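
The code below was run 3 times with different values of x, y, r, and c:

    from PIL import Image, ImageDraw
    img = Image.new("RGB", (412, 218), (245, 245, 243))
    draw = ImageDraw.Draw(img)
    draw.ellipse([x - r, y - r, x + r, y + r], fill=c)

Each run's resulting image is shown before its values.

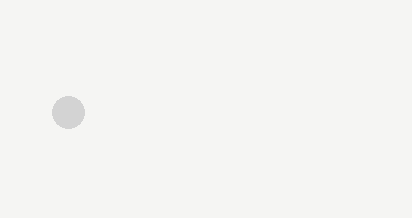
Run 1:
x = 68; y = 112; r = 16; c = 'lightgray'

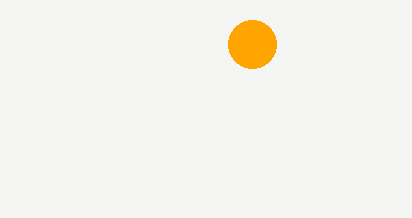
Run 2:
x = 252, y = 44, r = 24, c = 'orange'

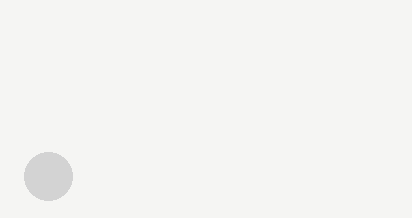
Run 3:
x = 48; y = 176; r = 24; c = 'lightgray'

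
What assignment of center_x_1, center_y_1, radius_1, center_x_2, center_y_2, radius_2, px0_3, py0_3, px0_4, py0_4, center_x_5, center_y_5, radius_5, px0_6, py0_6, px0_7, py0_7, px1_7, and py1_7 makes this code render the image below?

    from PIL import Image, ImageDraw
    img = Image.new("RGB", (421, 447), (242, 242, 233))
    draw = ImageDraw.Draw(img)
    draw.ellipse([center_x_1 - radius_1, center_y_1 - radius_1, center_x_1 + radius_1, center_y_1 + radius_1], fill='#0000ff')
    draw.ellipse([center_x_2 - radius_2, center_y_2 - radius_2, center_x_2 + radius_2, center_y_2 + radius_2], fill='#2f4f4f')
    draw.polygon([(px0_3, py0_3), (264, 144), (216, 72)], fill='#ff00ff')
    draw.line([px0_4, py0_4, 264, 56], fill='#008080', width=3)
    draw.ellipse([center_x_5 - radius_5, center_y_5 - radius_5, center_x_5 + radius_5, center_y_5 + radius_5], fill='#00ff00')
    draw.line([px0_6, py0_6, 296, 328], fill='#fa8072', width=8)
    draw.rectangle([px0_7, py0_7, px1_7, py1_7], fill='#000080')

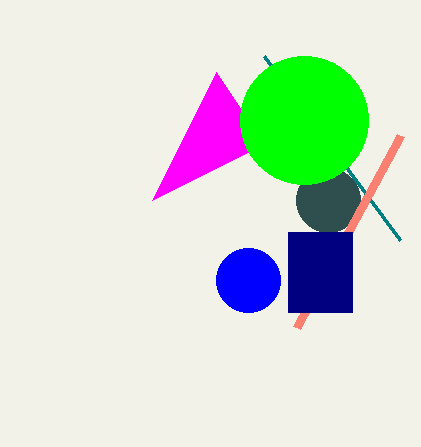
center_x_1 = 248; center_y_1 = 280; radius_1 = 32; center_x_2 = 328; center_y_2 = 200; radius_2 = 32; px0_3 = 152; py0_3 = 200; px0_4 = 400; py0_4 = 240; center_x_5 = 304; center_y_5 = 120; radius_5 = 64; px0_6 = 400; py0_6 = 136; px0_7 = 288; py0_7 = 232; px1_7 = 352; py1_7 = 312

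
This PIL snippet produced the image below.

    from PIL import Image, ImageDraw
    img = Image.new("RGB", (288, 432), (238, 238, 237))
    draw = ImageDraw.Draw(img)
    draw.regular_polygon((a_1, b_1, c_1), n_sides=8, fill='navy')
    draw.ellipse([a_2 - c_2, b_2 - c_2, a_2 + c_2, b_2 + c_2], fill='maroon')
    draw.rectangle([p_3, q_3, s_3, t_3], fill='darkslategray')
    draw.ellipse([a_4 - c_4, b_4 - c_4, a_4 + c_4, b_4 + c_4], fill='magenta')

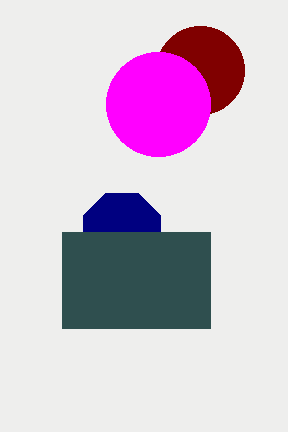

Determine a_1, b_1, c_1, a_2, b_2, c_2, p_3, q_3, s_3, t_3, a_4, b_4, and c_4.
a_1 = 122; b_1 = 232; c_1 = 42; a_2 = 200; b_2 = 70; c_2 = 44; p_3 = 62; q_3 = 232; s_3 = 210; t_3 = 328; a_4 = 158; b_4 = 104; c_4 = 52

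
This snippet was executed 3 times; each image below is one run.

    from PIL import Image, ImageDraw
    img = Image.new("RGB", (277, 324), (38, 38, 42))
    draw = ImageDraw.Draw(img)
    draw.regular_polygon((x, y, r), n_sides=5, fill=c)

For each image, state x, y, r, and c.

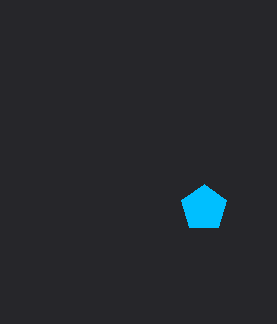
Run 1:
x = 204, y = 208, r = 24, c = 'deepskyblue'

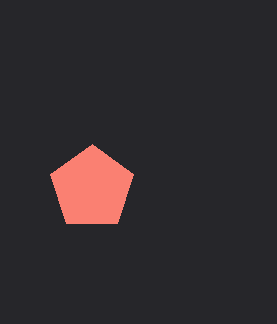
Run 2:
x = 92, y = 188, r = 44, c = 'salmon'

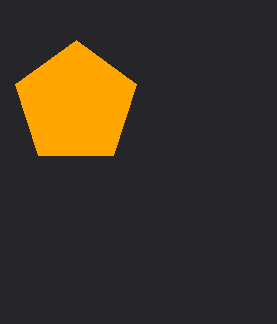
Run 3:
x = 76, y = 104, r = 64, c = 'orange'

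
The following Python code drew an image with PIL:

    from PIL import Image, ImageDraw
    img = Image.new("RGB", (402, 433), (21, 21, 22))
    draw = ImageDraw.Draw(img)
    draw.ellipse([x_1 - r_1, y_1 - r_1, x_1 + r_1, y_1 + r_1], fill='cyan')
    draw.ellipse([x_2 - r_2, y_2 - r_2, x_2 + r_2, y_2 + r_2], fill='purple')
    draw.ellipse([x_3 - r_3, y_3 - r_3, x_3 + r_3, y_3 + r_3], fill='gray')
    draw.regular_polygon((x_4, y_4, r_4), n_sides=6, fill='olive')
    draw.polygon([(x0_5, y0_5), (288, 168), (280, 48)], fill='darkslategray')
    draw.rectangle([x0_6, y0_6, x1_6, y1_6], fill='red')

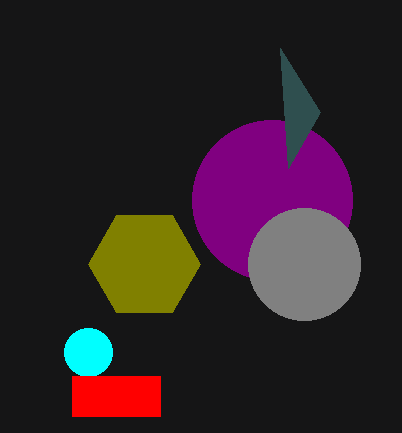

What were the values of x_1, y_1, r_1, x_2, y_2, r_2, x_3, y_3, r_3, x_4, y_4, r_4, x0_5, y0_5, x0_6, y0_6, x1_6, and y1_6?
x_1 = 88; y_1 = 352; r_1 = 24; x_2 = 272; y_2 = 200; r_2 = 80; x_3 = 304; y_3 = 264; r_3 = 56; x_4 = 144; y_4 = 264; r_4 = 56; x0_5 = 320; y0_5 = 112; x0_6 = 72; y0_6 = 376; x1_6 = 160; y1_6 = 416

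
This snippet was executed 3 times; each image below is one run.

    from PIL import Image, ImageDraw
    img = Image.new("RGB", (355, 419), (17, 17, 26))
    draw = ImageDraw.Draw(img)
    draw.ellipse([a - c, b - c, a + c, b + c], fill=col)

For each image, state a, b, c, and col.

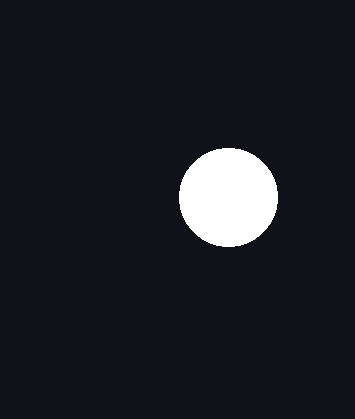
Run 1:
a = 228, b = 197, c = 49, col = 'white'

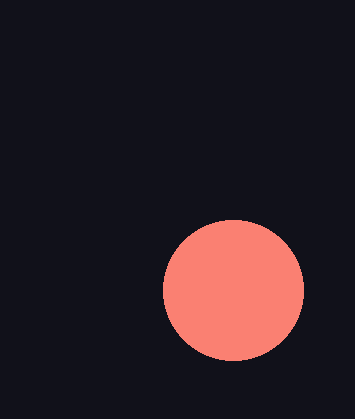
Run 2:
a = 233
b = 290
c = 70
col = 'salmon'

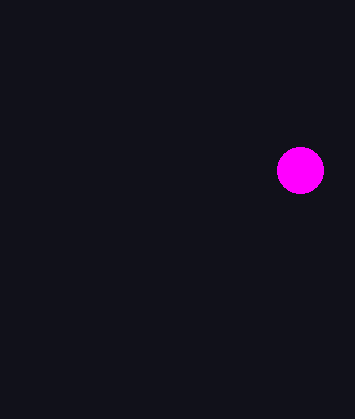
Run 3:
a = 300
b = 170
c = 23
col = 'magenta'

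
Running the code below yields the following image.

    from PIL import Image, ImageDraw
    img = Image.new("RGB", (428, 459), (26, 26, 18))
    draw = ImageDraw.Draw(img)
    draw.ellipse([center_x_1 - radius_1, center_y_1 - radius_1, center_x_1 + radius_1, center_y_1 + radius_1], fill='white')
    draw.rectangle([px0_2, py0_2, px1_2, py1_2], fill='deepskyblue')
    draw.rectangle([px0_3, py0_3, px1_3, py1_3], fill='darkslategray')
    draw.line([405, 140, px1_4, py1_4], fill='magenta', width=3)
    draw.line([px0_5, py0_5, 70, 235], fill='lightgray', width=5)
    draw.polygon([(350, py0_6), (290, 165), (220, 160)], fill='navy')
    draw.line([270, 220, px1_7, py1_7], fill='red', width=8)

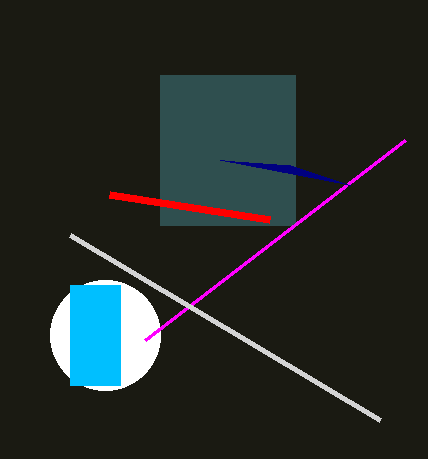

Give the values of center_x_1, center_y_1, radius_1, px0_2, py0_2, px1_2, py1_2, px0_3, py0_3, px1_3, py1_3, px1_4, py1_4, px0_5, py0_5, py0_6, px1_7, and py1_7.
center_x_1 = 105; center_y_1 = 335; radius_1 = 55; px0_2 = 70; py0_2 = 285; px1_2 = 120; py1_2 = 385; px0_3 = 160; py0_3 = 75; px1_3 = 295; py1_3 = 225; px1_4 = 145; py1_4 = 340; px0_5 = 380; py0_5 = 420; py0_6 = 185; px1_7 = 110; py1_7 = 195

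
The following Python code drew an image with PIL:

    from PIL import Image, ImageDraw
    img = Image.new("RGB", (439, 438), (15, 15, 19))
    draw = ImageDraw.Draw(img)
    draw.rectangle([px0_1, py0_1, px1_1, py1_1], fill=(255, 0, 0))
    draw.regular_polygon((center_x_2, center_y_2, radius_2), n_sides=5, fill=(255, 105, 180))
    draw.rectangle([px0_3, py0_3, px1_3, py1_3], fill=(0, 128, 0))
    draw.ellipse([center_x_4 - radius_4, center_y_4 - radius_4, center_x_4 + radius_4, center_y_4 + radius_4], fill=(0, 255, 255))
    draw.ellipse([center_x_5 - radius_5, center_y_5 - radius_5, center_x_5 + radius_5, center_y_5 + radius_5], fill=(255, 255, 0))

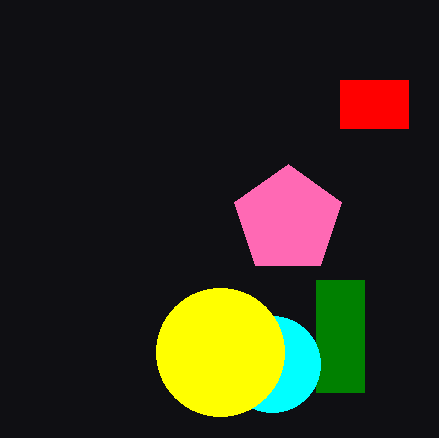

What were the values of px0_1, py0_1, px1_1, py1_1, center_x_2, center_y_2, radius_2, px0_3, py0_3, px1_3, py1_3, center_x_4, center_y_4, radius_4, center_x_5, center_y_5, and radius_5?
px0_1 = 340
py0_1 = 80
px1_1 = 408
py1_1 = 128
center_x_2 = 288
center_y_2 = 220
radius_2 = 56
px0_3 = 316
py0_3 = 280
px1_3 = 364
py1_3 = 392
center_x_4 = 272
center_y_4 = 364
radius_4 = 48
center_x_5 = 220
center_y_5 = 352
radius_5 = 64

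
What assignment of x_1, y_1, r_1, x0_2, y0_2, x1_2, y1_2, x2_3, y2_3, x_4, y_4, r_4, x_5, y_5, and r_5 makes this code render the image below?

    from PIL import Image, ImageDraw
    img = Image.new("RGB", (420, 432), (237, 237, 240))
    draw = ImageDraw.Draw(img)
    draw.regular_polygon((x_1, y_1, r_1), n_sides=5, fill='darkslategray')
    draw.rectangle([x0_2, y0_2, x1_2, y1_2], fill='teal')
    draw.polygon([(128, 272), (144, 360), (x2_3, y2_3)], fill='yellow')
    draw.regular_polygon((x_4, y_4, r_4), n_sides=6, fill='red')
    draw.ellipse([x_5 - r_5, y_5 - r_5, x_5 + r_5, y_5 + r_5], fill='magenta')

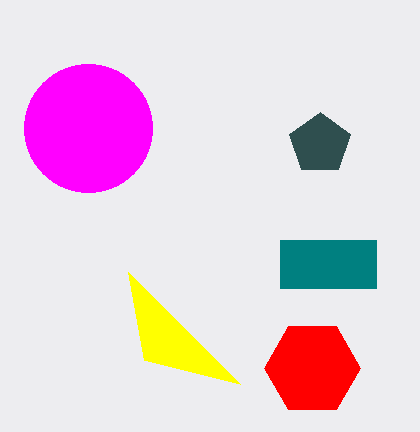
x_1 = 320; y_1 = 144; r_1 = 32; x0_2 = 280; y0_2 = 240; x1_2 = 376; y1_2 = 288; x2_3 = 240; y2_3 = 384; x_4 = 312; y_4 = 368; r_4 = 48; x_5 = 88; y_5 = 128; r_5 = 64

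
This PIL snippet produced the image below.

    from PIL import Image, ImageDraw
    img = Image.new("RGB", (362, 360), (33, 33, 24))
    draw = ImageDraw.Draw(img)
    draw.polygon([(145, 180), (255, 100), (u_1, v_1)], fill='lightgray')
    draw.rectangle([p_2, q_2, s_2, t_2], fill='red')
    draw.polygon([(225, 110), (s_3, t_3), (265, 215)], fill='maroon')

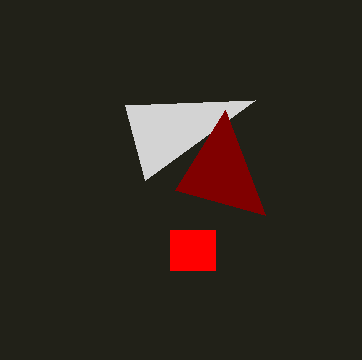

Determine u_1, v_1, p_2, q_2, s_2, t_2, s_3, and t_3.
u_1 = 125; v_1 = 105; p_2 = 170; q_2 = 230; s_2 = 215; t_2 = 270; s_3 = 175; t_3 = 190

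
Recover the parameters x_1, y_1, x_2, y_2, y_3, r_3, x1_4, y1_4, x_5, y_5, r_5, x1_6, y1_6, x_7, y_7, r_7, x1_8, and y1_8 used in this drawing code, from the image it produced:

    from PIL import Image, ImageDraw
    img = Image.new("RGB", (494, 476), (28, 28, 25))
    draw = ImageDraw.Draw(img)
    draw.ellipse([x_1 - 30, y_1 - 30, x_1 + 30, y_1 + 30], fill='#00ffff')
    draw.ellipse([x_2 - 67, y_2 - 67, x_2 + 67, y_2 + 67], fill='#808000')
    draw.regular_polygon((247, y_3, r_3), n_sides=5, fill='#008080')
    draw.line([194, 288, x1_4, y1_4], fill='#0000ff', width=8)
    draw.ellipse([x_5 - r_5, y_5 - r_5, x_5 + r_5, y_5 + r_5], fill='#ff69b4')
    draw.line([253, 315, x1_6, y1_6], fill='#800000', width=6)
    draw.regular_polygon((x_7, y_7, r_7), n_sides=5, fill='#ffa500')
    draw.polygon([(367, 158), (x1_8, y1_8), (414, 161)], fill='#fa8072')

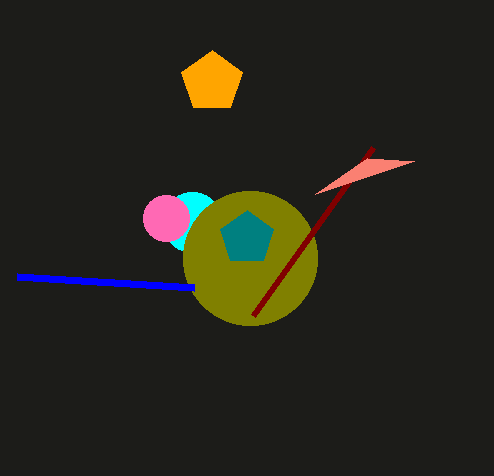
x_1 = 192
y_1 = 222
x_2 = 250
y_2 = 258
y_3 = 238
r_3 = 28
x1_4 = 17
y1_4 = 277
x_5 = 166
y_5 = 218
r_5 = 23
x1_6 = 373
y1_6 = 147
x_7 = 212
y_7 = 82
r_7 = 32
x1_8 = 315
y1_8 = 194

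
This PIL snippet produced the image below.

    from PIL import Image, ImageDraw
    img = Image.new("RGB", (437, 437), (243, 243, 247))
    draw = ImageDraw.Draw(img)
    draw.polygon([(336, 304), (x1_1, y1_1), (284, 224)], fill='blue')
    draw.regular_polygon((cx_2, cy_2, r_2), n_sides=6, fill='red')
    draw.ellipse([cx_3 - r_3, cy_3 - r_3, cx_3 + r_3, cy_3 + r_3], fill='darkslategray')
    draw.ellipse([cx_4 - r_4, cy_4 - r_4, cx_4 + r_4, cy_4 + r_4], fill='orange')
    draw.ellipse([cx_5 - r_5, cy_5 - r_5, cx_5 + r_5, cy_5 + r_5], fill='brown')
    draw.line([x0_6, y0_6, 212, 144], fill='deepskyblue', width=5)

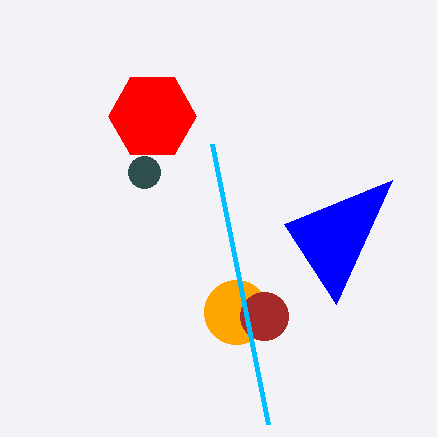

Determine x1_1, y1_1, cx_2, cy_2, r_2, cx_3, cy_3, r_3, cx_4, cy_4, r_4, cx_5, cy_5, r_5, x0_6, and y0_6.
x1_1 = 392, y1_1 = 180, cx_2 = 152, cy_2 = 116, r_2 = 44, cx_3 = 144, cy_3 = 172, r_3 = 16, cx_4 = 236, cy_4 = 312, r_4 = 32, cx_5 = 264, cy_5 = 316, r_5 = 24, x0_6 = 268, y0_6 = 424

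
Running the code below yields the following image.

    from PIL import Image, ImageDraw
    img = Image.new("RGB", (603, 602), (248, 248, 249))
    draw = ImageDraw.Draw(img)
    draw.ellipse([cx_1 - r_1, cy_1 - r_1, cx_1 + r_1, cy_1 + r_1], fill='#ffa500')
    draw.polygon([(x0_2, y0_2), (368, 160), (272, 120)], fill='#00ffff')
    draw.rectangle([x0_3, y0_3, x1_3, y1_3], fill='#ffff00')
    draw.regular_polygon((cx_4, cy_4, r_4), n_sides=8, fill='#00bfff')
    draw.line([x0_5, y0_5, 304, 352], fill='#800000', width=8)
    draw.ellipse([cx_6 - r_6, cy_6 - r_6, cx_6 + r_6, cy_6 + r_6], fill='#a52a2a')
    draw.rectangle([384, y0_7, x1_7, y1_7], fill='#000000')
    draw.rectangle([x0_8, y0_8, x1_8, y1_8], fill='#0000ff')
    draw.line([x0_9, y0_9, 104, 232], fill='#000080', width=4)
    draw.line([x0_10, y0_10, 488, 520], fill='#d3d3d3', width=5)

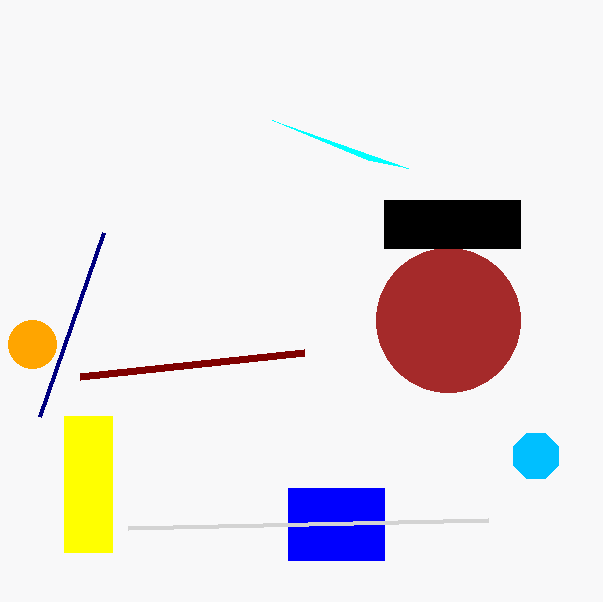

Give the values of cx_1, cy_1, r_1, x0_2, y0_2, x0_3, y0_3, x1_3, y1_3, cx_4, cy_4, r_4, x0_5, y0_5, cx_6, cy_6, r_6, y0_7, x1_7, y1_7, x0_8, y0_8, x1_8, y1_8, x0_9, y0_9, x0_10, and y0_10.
cx_1 = 32; cy_1 = 344; r_1 = 24; x0_2 = 408; y0_2 = 168; x0_3 = 64; y0_3 = 416; x1_3 = 112; y1_3 = 552; cx_4 = 536; cy_4 = 456; r_4 = 24; x0_5 = 80; y0_5 = 376; cx_6 = 448; cy_6 = 320; r_6 = 72; y0_7 = 200; x1_7 = 520; y1_7 = 248; x0_8 = 288; y0_8 = 488; x1_8 = 384; y1_8 = 560; x0_9 = 40; y0_9 = 416; x0_10 = 128; y0_10 = 528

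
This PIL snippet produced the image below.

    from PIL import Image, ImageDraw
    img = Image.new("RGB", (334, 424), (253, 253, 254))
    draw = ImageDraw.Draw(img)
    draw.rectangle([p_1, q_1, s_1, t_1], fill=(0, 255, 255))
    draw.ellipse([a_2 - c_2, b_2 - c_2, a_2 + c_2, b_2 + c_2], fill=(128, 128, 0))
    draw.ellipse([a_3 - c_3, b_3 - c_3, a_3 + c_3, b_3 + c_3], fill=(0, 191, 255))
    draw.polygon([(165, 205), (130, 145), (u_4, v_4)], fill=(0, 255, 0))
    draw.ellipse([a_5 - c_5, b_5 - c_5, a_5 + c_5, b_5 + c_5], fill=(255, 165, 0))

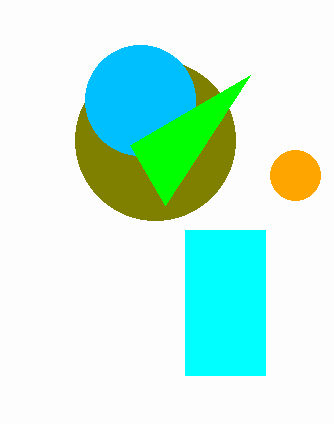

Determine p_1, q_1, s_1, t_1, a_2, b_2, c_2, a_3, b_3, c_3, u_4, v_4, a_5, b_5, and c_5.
p_1 = 185; q_1 = 230; s_1 = 265; t_1 = 375; a_2 = 155; b_2 = 140; c_2 = 80; a_3 = 140; b_3 = 100; c_3 = 55; u_4 = 250; v_4 = 75; a_5 = 295; b_5 = 175; c_5 = 25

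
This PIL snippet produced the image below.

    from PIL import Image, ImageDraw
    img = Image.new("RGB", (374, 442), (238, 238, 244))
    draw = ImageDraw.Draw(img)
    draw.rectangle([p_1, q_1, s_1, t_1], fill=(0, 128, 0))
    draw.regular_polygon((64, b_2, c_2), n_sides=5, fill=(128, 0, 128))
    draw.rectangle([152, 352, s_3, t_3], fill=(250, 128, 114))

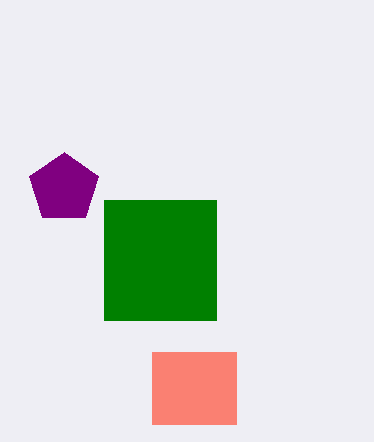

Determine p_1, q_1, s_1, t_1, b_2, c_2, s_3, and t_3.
p_1 = 104, q_1 = 200, s_1 = 216, t_1 = 320, b_2 = 188, c_2 = 36, s_3 = 236, t_3 = 424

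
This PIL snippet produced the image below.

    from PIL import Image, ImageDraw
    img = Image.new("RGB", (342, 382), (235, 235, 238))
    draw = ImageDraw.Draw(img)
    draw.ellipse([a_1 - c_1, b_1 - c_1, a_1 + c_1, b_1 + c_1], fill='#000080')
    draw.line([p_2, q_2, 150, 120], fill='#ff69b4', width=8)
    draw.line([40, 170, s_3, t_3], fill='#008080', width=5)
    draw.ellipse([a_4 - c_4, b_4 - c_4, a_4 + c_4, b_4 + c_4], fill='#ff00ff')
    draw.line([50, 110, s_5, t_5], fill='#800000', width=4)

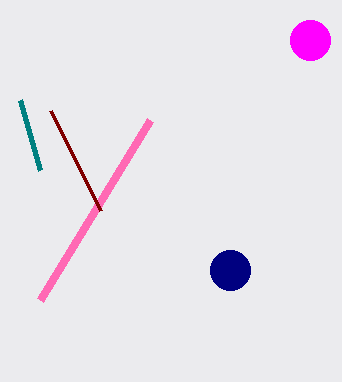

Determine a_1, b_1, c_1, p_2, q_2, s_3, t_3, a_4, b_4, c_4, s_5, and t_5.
a_1 = 230
b_1 = 270
c_1 = 20
p_2 = 40
q_2 = 300
s_3 = 20
t_3 = 100
a_4 = 310
b_4 = 40
c_4 = 20
s_5 = 100
t_5 = 210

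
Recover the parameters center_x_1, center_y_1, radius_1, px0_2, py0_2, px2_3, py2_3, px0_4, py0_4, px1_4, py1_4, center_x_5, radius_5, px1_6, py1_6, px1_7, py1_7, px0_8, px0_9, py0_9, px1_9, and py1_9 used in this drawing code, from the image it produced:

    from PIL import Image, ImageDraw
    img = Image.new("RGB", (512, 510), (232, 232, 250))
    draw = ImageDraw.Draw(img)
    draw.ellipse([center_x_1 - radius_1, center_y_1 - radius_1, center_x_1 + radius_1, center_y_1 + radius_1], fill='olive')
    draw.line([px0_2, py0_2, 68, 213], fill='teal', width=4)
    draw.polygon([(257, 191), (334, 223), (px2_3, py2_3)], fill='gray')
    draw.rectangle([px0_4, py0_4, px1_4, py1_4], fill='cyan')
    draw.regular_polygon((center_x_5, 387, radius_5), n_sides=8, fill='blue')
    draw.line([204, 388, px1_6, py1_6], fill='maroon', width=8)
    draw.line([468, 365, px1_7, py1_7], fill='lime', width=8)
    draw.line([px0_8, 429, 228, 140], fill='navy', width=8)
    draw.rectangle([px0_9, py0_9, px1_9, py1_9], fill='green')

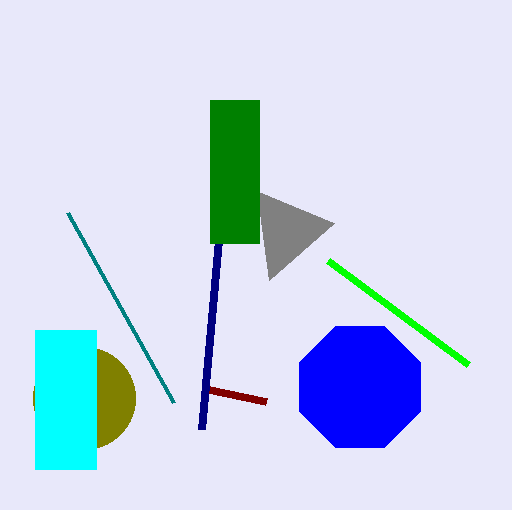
center_x_1 = 84, center_y_1 = 398, radius_1 = 51, px0_2 = 174, py0_2 = 403, px2_3 = 269, py2_3 = 280, px0_4 = 35, py0_4 = 330, px1_4 = 96, py1_4 = 469, center_x_5 = 360, radius_5 = 65, px1_6 = 266, py1_6 = 401, px1_7 = 328, py1_7 = 261, px0_8 = 202, px0_9 = 210, py0_9 = 100, px1_9 = 259, py1_9 = 243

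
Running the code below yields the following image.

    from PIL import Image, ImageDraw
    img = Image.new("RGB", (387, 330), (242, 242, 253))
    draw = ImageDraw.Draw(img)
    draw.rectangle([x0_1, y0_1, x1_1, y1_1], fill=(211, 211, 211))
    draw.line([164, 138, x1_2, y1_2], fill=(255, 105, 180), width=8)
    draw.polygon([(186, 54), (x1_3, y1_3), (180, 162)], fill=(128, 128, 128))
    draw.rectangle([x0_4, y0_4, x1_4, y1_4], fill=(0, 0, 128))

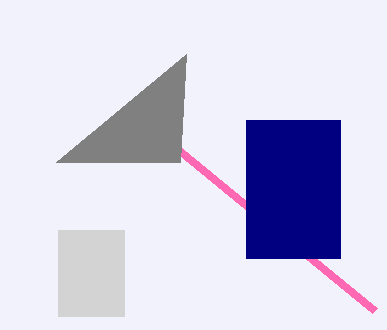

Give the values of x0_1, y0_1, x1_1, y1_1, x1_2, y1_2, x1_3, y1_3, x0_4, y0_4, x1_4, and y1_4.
x0_1 = 58, y0_1 = 230, x1_1 = 124, y1_1 = 316, x1_2 = 374, y1_2 = 310, x1_3 = 56, y1_3 = 162, x0_4 = 246, y0_4 = 120, x1_4 = 340, y1_4 = 258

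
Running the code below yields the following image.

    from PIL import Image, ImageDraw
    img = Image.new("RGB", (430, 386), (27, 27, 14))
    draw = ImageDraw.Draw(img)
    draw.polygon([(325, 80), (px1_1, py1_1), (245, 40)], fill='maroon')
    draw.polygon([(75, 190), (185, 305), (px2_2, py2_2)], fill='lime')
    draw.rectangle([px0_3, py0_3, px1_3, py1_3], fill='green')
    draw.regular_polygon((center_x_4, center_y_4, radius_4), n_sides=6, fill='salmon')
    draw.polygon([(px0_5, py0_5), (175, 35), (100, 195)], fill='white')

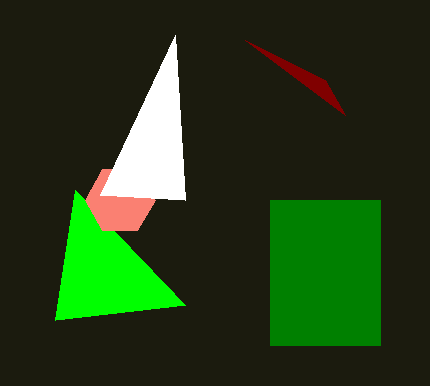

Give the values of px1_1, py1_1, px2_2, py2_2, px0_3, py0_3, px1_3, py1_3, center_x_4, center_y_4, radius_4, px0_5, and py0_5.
px1_1 = 345
py1_1 = 115
px2_2 = 55
py2_2 = 320
px0_3 = 270
py0_3 = 200
px1_3 = 380
py1_3 = 345
center_x_4 = 120
center_y_4 = 200
radius_4 = 35
px0_5 = 185
py0_5 = 200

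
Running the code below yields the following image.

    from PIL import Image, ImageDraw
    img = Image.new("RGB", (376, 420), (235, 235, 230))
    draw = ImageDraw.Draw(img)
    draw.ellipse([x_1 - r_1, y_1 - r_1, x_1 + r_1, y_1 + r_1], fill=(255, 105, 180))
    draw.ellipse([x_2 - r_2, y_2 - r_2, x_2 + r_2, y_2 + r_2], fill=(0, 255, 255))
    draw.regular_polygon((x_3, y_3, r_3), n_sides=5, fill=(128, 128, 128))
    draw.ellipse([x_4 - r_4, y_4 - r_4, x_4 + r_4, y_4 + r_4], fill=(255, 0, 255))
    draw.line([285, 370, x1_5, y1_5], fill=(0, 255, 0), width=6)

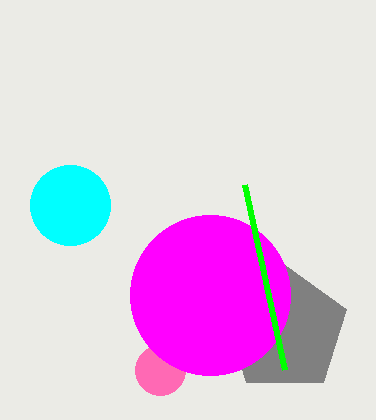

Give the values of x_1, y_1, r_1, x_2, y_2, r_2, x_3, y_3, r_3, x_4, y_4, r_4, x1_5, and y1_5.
x_1 = 160, y_1 = 370, r_1 = 25, x_2 = 70, y_2 = 205, r_2 = 40, x_3 = 285, y_3 = 330, r_3 = 65, x_4 = 210, y_4 = 295, r_4 = 80, x1_5 = 245, y1_5 = 185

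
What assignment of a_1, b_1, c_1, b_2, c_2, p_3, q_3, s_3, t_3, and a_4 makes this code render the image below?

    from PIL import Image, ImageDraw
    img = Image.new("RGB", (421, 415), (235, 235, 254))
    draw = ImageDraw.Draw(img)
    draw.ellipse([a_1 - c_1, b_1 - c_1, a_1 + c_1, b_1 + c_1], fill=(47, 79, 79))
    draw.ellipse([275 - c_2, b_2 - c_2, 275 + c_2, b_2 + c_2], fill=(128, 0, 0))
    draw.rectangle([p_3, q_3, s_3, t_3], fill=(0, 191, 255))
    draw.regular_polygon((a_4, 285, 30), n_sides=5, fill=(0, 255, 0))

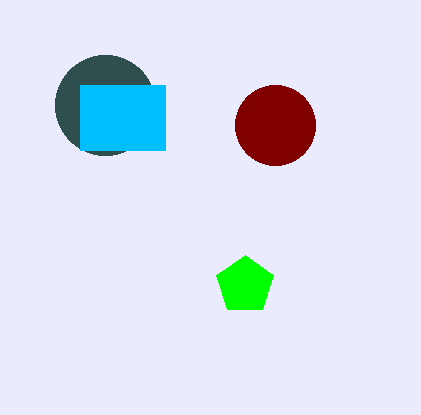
a_1 = 105
b_1 = 105
c_1 = 50
b_2 = 125
c_2 = 40
p_3 = 80
q_3 = 85
s_3 = 165
t_3 = 150
a_4 = 245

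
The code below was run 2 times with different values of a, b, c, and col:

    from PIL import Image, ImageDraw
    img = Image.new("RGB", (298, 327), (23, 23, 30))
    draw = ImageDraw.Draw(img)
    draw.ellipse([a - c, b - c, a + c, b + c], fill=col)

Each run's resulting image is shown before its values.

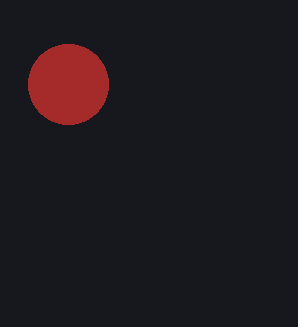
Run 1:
a = 68; b = 84; c = 40; col = 'brown'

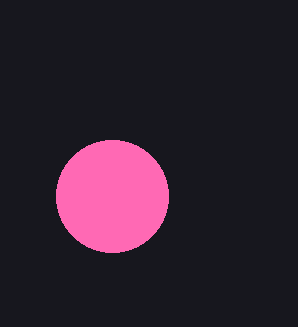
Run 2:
a = 112
b = 196
c = 56
col = 'hotpink'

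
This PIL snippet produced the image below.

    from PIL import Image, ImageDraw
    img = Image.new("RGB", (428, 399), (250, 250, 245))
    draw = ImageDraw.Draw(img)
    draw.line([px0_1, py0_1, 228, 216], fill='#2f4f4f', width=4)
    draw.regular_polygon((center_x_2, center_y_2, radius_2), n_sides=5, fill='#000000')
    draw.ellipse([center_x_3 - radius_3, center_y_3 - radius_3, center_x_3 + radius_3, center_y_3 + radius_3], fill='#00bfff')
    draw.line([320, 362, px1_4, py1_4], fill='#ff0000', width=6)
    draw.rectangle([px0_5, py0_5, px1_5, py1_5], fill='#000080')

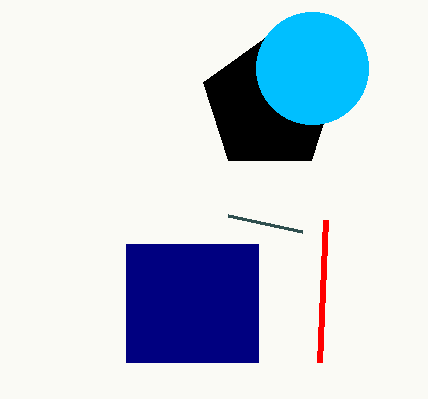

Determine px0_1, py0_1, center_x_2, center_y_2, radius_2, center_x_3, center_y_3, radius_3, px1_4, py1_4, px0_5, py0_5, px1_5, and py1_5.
px0_1 = 302, py0_1 = 232, center_x_2 = 270, center_y_2 = 104, radius_2 = 70, center_x_3 = 312, center_y_3 = 68, radius_3 = 56, px1_4 = 326, py1_4 = 220, px0_5 = 126, py0_5 = 244, px1_5 = 258, py1_5 = 362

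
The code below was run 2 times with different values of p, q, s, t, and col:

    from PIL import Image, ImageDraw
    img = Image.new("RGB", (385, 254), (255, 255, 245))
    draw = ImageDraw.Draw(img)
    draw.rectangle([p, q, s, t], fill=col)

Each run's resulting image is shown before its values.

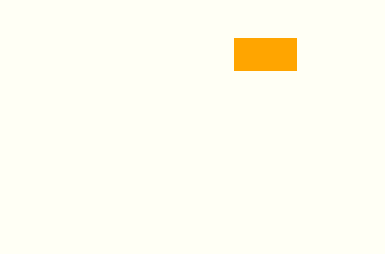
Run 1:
p = 234
q = 38
s = 296
t = 70
col = 'orange'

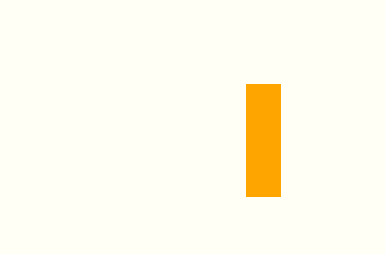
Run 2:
p = 246, q = 84, s = 280, t = 196, col = 'orange'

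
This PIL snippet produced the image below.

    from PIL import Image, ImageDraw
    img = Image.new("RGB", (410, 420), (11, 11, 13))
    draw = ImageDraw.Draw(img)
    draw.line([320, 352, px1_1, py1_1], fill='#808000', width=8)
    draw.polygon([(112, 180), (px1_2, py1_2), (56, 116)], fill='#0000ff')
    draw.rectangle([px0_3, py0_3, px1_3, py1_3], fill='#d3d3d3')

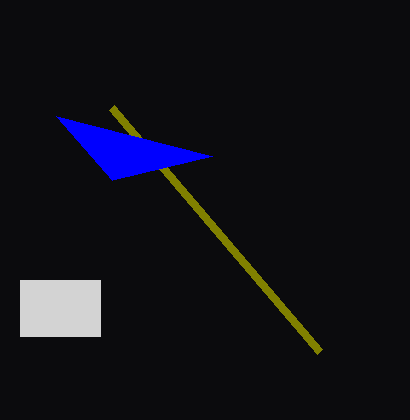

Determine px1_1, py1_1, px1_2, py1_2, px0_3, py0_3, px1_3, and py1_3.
px1_1 = 112
py1_1 = 108
px1_2 = 212
py1_2 = 156
px0_3 = 20
py0_3 = 280
px1_3 = 100
py1_3 = 336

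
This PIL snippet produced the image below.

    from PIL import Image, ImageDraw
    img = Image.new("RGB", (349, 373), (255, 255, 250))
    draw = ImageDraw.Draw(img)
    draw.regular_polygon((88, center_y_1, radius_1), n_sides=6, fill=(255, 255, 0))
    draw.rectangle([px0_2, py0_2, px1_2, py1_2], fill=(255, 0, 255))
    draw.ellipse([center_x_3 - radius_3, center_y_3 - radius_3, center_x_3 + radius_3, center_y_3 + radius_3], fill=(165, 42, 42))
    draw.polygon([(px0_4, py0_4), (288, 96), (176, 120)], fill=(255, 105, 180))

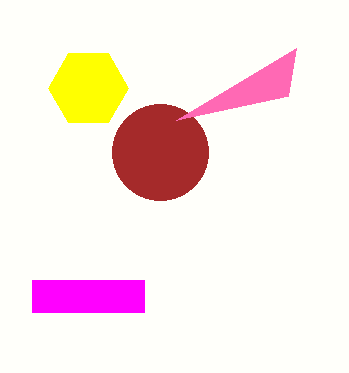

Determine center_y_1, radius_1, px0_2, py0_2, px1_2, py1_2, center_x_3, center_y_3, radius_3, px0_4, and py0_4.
center_y_1 = 88
radius_1 = 40
px0_2 = 32
py0_2 = 280
px1_2 = 144
py1_2 = 312
center_x_3 = 160
center_y_3 = 152
radius_3 = 48
px0_4 = 296
py0_4 = 48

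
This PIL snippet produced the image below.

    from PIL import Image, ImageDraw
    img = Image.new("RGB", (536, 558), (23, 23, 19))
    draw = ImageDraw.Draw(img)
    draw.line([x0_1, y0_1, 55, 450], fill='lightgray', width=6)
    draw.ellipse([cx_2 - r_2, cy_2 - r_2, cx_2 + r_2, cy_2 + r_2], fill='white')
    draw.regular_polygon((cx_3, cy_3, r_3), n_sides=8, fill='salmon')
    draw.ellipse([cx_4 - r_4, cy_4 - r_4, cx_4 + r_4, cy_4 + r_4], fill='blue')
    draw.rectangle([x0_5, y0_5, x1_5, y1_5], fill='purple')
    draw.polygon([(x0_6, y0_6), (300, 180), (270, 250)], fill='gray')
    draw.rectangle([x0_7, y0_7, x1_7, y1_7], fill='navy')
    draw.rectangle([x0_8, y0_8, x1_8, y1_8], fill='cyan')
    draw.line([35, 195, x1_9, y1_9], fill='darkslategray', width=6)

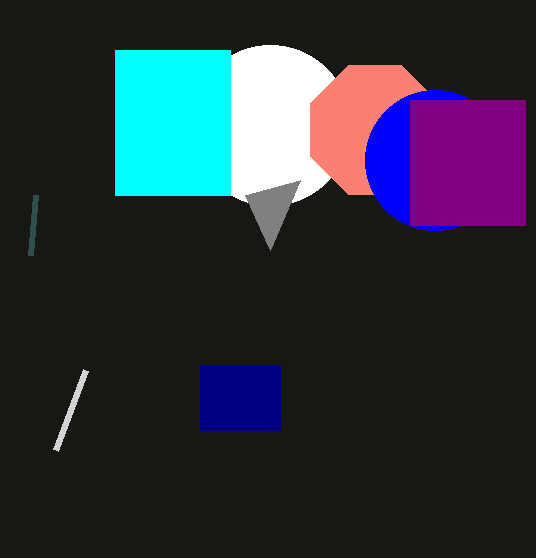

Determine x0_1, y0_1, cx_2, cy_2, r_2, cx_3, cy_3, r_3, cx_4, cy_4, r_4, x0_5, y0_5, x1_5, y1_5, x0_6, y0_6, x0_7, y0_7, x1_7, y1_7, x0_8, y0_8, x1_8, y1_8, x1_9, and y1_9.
x0_1 = 85, y0_1 = 370, cx_2 = 270, cy_2 = 125, r_2 = 80, cx_3 = 375, cy_3 = 130, r_3 = 70, cx_4 = 435, cy_4 = 160, r_4 = 70, x0_5 = 410, y0_5 = 100, x1_5 = 525, y1_5 = 225, x0_6 = 245, y0_6 = 195, x0_7 = 200, y0_7 = 365, x1_7 = 280, y1_7 = 430, x0_8 = 115, y0_8 = 50, x1_8 = 230, y1_8 = 195, x1_9 = 30, y1_9 = 255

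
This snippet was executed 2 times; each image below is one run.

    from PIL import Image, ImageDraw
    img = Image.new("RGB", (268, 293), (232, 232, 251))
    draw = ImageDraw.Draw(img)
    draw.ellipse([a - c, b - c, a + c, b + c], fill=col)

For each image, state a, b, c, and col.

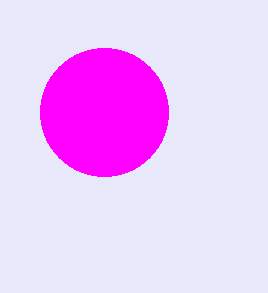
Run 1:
a = 104
b = 112
c = 64
col = 'magenta'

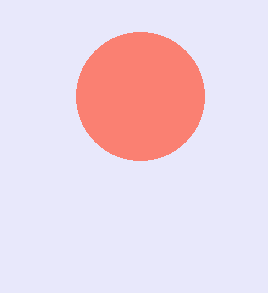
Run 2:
a = 140; b = 96; c = 64; col = 'salmon'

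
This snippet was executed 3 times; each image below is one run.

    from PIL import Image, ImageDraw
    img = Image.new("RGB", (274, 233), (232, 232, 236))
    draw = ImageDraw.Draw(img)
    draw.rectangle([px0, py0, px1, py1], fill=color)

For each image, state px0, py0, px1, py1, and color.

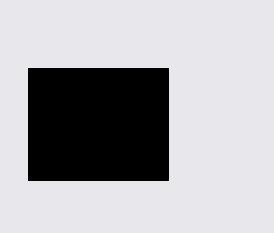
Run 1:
px0 = 28; py0 = 68; px1 = 168; py1 = 180; color = 'black'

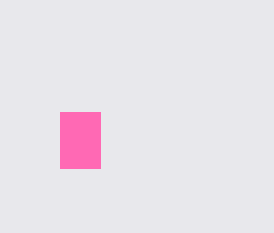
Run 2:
px0 = 60; py0 = 112; px1 = 100; py1 = 168; color = 'hotpink'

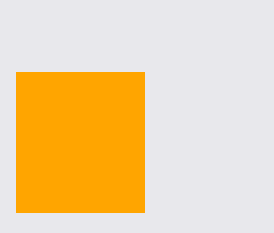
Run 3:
px0 = 16; py0 = 72; px1 = 144; py1 = 212; color = 'orange'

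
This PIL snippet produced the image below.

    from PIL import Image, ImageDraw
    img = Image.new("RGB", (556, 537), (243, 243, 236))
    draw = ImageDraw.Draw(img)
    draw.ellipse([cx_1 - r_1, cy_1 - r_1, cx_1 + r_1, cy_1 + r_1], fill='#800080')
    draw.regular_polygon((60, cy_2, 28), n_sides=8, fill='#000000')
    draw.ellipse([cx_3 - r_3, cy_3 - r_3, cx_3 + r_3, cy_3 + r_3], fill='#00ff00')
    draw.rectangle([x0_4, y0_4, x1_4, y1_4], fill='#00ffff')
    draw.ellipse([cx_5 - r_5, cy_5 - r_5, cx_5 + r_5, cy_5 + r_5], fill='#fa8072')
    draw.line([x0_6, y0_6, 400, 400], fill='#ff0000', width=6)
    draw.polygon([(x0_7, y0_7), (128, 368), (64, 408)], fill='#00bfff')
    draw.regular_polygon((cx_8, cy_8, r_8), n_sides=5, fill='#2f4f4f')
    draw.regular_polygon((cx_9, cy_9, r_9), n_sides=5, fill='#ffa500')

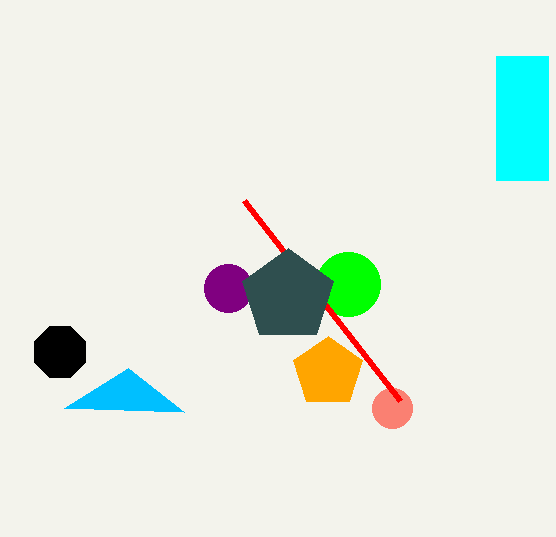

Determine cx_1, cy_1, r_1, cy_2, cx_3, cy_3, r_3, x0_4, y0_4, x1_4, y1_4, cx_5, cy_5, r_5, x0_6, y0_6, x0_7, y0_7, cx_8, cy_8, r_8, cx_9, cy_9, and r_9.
cx_1 = 228
cy_1 = 288
r_1 = 24
cy_2 = 352
cx_3 = 348
cy_3 = 284
r_3 = 32
x0_4 = 496
y0_4 = 56
x1_4 = 548
y1_4 = 180
cx_5 = 392
cy_5 = 408
r_5 = 20
x0_6 = 244
y0_6 = 200
x0_7 = 184
y0_7 = 412
cx_8 = 288
cy_8 = 296
r_8 = 48
cx_9 = 328
cy_9 = 372
r_9 = 36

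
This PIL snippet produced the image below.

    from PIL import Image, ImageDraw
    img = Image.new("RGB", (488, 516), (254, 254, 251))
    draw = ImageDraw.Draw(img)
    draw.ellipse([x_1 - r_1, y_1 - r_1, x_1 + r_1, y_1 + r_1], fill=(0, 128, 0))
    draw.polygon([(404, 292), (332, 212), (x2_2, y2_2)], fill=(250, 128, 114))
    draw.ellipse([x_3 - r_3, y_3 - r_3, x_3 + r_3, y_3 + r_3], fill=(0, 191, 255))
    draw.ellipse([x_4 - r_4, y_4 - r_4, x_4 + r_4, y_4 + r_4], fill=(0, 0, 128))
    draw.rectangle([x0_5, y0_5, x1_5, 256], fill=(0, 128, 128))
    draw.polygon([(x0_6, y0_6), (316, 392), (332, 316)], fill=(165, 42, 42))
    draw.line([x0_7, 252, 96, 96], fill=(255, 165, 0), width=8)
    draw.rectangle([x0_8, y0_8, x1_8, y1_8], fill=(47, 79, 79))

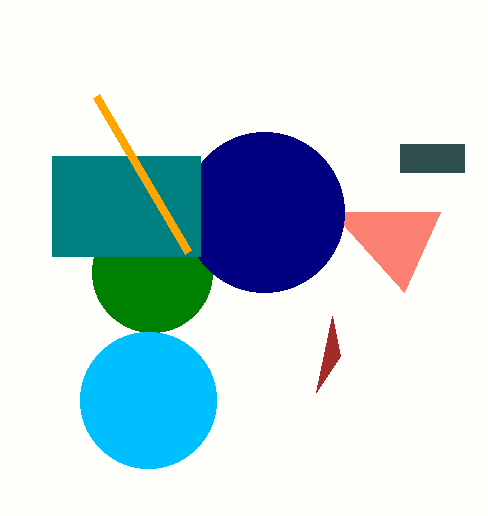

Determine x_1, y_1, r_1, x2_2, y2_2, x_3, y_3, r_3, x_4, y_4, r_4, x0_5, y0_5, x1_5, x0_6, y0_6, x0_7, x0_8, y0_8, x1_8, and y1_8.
x_1 = 152; y_1 = 272; r_1 = 60; x2_2 = 440; y2_2 = 212; x_3 = 148; y_3 = 400; r_3 = 68; x_4 = 264; y_4 = 212; r_4 = 80; x0_5 = 52; y0_5 = 156; x1_5 = 200; x0_6 = 340; y0_6 = 356; x0_7 = 188; x0_8 = 400; y0_8 = 144; x1_8 = 464; y1_8 = 172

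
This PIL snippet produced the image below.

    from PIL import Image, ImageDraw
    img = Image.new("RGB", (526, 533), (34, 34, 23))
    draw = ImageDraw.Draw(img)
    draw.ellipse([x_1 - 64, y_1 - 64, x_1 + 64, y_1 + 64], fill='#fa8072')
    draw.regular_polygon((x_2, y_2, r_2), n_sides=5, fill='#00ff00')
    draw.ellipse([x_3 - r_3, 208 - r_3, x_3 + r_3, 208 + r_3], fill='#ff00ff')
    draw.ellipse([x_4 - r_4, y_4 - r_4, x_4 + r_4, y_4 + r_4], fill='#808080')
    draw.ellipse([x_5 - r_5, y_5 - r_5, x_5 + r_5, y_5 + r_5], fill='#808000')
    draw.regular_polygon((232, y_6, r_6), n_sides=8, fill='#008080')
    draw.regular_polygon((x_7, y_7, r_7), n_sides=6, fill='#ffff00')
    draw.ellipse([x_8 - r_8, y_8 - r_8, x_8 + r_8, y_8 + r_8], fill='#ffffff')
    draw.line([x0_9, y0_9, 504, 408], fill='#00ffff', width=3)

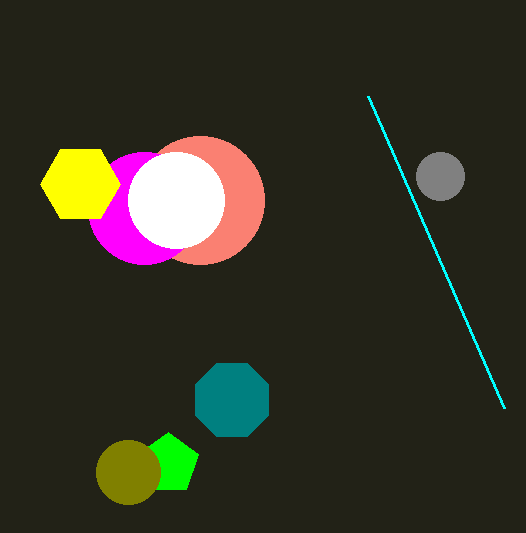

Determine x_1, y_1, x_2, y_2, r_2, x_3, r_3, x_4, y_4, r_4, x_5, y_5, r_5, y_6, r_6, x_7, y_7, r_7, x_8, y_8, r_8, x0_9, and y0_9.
x_1 = 200
y_1 = 200
x_2 = 168
y_2 = 464
r_2 = 32
x_3 = 144
r_3 = 56
x_4 = 440
y_4 = 176
r_4 = 24
x_5 = 128
y_5 = 472
r_5 = 32
y_6 = 400
r_6 = 40
x_7 = 80
y_7 = 184
r_7 = 40
x_8 = 176
y_8 = 200
r_8 = 48
x0_9 = 368
y0_9 = 96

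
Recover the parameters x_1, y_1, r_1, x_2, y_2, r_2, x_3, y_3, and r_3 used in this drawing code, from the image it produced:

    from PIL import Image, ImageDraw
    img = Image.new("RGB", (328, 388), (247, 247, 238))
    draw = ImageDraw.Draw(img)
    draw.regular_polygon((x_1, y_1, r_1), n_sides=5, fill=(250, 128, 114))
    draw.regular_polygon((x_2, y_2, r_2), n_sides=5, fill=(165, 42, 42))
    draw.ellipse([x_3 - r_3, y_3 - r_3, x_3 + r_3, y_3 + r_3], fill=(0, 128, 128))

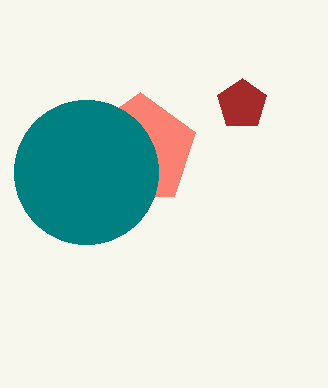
x_1 = 140
y_1 = 150
r_1 = 58
x_2 = 242
y_2 = 104
r_2 = 26
x_3 = 86
y_3 = 172
r_3 = 72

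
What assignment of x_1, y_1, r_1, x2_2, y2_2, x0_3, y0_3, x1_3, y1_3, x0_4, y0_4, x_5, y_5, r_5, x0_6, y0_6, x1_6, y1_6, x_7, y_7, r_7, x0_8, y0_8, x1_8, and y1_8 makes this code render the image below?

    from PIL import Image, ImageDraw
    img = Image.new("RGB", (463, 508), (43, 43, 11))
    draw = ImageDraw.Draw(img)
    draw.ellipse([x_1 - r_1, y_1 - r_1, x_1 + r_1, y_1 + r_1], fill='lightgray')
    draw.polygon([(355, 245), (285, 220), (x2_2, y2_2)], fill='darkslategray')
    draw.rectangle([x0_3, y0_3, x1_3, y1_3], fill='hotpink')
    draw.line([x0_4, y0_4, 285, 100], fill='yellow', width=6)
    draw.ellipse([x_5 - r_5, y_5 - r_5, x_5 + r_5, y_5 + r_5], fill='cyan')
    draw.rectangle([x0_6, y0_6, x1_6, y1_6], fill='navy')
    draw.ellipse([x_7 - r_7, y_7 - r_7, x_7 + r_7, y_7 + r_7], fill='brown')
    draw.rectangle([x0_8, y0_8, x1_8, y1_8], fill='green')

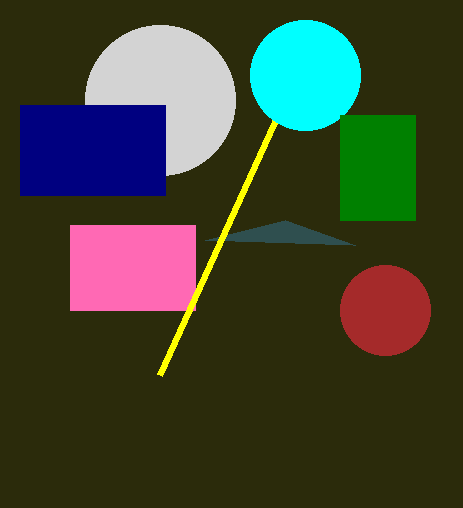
x_1 = 160; y_1 = 100; r_1 = 75; x2_2 = 205; y2_2 = 240; x0_3 = 70; y0_3 = 225; x1_3 = 195; y1_3 = 310; x0_4 = 160; y0_4 = 375; x_5 = 305; y_5 = 75; r_5 = 55; x0_6 = 20; y0_6 = 105; x1_6 = 165; y1_6 = 195; x_7 = 385; y_7 = 310; r_7 = 45; x0_8 = 340; y0_8 = 115; x1_8 = 415; y1_8 = 220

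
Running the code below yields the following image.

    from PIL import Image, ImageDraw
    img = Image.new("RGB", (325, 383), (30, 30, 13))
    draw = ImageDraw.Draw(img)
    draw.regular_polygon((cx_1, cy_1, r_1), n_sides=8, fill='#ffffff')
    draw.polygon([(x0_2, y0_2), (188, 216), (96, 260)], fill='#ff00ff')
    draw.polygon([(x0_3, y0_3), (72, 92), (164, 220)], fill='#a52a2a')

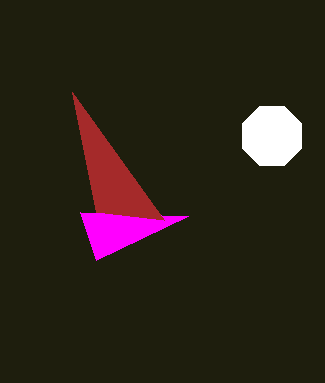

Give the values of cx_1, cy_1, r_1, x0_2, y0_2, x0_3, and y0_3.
cx_1 = 272; cy_1 = 136; r_1 = 32; x0_2 = 80; y0_2 = 212; x0_3 = 96; y0_3 = 212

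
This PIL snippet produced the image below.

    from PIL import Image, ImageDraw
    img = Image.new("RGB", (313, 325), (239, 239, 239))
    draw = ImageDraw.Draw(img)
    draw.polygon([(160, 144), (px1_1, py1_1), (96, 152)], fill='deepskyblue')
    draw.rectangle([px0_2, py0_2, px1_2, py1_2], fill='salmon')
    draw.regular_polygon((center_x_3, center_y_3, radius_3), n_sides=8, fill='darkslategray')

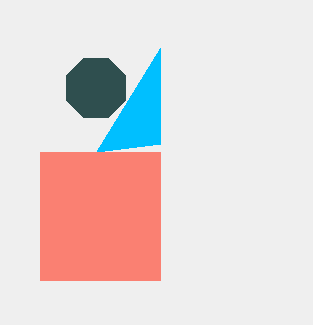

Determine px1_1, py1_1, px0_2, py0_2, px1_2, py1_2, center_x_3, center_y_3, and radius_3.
px1_1 = 160, py1_1 = 48, px0_2 = 40, py0_2 = 152, px1_2 = 160, py1_2 = 280, center_x_3 = 96, center_y_3 = 88, radius_3 = 32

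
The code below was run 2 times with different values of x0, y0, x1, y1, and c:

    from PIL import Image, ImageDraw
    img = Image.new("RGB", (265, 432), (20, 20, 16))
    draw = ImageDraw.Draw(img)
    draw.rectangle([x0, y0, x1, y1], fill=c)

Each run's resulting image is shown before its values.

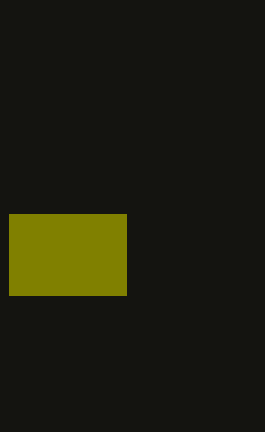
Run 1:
x0 = 9
y0 = 214
x1 = 126
y1 = 295
c = 'olive'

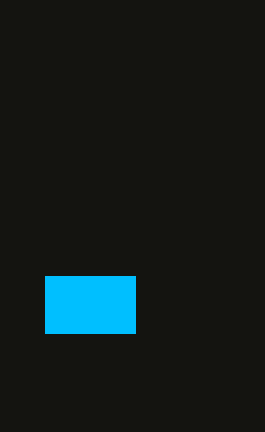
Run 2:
x0 = 45, y0 = 276, x1 = 135, y1 = 333, c = 'deepskyblue'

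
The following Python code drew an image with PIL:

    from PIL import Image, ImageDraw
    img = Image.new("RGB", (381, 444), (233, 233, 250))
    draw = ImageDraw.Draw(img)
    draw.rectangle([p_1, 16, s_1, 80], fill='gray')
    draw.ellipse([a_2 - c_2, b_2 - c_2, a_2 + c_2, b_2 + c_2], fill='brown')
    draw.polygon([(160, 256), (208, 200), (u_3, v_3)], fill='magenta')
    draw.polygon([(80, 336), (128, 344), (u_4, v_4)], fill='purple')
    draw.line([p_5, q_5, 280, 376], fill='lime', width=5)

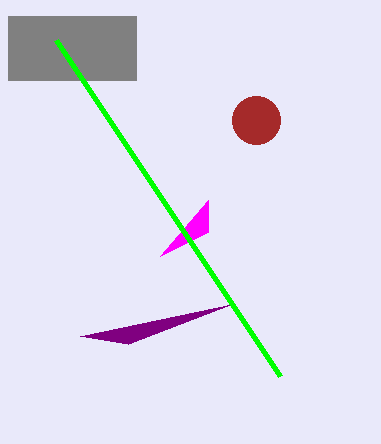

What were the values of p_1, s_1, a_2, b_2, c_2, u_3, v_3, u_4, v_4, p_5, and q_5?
p_1 = 8; s_1 = 136; a_2 = 256; b_2 = 120; c_2 = 24; u_3 = 208; v_3 = 232; u_4 = 232; v_4 = 304; p_5 = 56; q_5 = 40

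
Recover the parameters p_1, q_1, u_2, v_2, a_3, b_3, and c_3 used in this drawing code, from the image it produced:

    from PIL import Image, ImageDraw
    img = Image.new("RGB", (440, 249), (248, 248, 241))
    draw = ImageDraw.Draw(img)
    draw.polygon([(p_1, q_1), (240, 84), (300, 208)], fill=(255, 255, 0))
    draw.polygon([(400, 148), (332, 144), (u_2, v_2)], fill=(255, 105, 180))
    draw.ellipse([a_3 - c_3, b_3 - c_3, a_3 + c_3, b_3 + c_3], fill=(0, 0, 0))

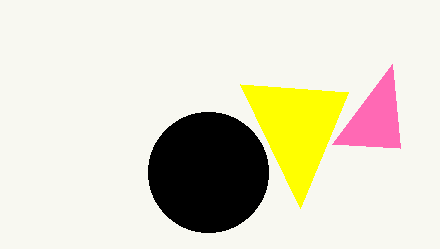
p_1 = 348, q_1 = 92, u_2 = 392, v_2 = 64, a_3 = 208, b_3 = 172, c_3 = 60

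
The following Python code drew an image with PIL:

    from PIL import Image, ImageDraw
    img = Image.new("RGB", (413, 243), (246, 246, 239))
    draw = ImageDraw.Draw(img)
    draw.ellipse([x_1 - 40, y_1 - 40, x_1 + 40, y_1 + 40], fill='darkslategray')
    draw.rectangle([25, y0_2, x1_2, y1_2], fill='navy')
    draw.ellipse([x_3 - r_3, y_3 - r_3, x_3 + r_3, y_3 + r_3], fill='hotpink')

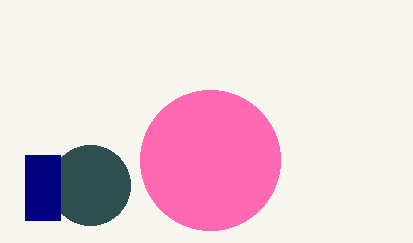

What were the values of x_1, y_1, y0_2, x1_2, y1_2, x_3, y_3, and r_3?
x_1 = 90
y_1 = 185
y0_2 = 155
x1_2 = 60
y1_2 = 220
x_3 = 210
y_3 = 160
r_3 = 70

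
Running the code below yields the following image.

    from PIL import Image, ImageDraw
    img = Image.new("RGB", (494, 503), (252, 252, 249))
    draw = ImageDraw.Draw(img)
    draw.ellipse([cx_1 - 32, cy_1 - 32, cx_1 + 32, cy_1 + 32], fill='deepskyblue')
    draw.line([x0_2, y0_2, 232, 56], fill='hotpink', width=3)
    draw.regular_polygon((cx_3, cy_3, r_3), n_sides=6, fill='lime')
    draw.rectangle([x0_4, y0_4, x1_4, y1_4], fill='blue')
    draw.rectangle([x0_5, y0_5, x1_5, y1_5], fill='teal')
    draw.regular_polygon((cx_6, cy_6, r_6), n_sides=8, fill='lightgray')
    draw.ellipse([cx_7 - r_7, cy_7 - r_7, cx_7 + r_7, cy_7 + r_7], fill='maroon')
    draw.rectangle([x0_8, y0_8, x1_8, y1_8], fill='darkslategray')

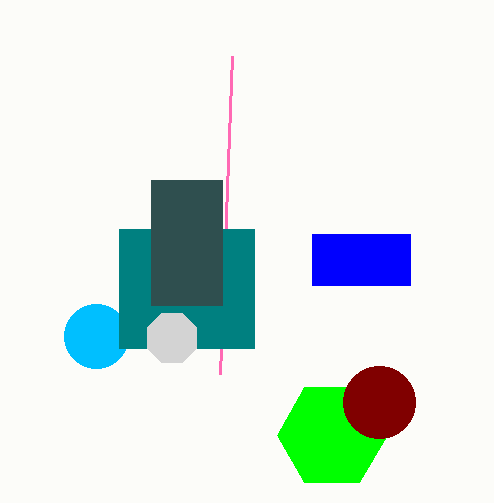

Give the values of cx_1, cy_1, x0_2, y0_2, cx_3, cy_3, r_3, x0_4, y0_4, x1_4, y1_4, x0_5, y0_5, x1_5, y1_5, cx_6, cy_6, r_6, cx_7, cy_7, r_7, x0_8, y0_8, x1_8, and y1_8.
cx_1 = 96
cy_1 = 336
x0_2 = 220
y0_2 = 374
cx_3 = 332
cy_3 = 435
r_3 = 55
x0_4 = 312
y0_4 = 234
x1_4 = 410
y1_4 = 285
x0_5 = 119
y0_5 = 229
x1_5 = 254
y1_5 = 348
cx_6 = 172
cy_6 = 338
r_6 = 27
cx_7 = 379
cy_7 = 402
r_7 = 36
x0_8 = 151
y0_8 = 180
x1_8 = 222
y1_8 = 305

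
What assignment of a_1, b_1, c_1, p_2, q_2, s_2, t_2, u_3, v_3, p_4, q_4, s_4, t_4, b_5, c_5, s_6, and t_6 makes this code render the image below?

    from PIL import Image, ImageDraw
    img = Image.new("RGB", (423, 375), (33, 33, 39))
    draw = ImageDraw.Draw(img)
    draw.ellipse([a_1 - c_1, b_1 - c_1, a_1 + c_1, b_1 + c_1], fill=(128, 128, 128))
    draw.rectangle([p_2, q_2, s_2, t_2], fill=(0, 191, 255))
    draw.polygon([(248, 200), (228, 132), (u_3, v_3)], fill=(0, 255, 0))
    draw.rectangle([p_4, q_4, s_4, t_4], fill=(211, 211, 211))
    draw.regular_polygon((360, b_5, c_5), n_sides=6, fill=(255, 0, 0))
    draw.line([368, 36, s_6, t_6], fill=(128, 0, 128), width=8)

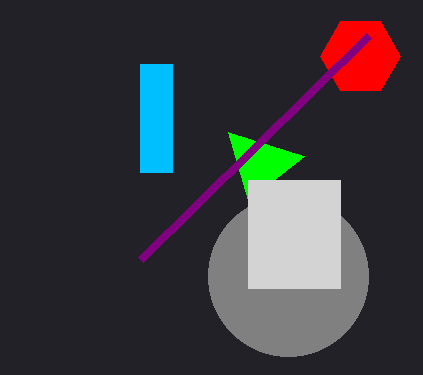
a_1 = 288, b_1 = 276, c_1 = 80, p_2 = 140, q_2 = 64, s_2 = 172, t_2 = 172, u_3 = 304, v_3 = 156, p_4 = 248, q_4 = 180, s_4 = 340, t_4 = 288, b_5 = 56, c_5 = 40, s_6 = 140, t_6 = 260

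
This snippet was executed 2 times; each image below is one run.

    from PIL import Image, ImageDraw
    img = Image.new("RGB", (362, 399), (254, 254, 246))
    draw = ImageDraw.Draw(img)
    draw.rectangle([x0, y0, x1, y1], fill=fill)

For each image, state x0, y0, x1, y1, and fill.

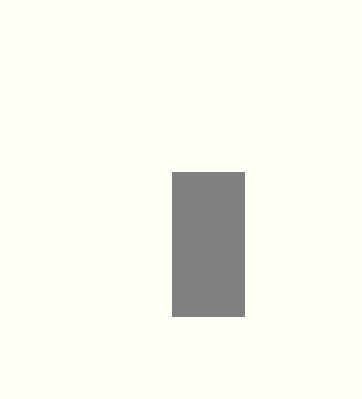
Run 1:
x0 = 172, y0 = 172, x1 = 244, y1 = 316, fill = 'gray'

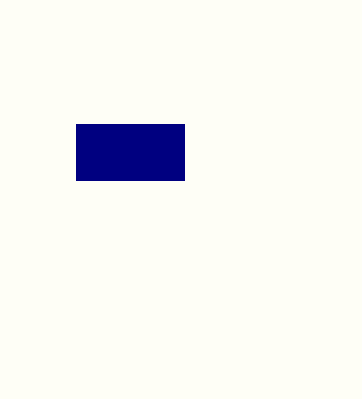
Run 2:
x0 = 76
y0 = 124
x1 = 184
y1 = 180
fill = 'navy'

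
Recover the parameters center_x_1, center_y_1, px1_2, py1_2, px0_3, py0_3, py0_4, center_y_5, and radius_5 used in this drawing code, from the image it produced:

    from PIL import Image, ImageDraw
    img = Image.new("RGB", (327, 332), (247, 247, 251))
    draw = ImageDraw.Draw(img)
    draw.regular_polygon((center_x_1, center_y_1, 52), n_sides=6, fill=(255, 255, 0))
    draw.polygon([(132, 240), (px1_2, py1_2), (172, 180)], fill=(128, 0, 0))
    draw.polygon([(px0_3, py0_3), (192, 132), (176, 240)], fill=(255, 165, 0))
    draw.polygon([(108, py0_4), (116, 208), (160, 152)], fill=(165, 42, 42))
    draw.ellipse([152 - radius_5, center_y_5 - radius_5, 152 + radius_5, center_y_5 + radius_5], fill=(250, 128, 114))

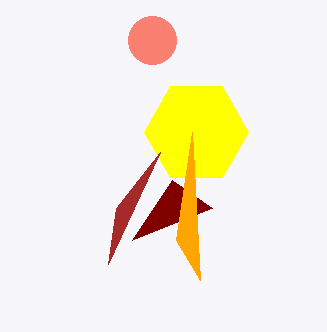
center_x_1 = 196, center_y_1 = 132, px1_2 = 212, py1_2 = 208, px0_3 = 200, py0_3 = 280, py0_4 = 264, center_y_5 = 40, radius_5 = 24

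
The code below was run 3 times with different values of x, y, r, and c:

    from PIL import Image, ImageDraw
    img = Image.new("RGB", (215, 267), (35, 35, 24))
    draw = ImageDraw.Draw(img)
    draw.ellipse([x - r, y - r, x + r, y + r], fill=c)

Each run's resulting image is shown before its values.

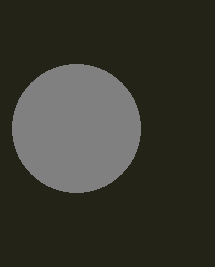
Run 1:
x = 76
y = 128
r = 64
c = 'gray'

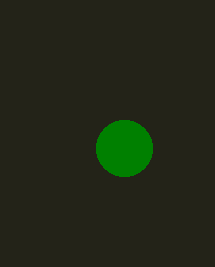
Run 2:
x = 124; y = 148; r = 28; c = 'green'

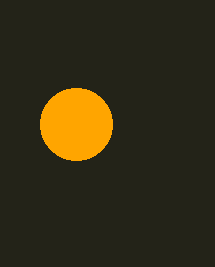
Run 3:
x = 76; y = 124; r = 36; c = 'orange'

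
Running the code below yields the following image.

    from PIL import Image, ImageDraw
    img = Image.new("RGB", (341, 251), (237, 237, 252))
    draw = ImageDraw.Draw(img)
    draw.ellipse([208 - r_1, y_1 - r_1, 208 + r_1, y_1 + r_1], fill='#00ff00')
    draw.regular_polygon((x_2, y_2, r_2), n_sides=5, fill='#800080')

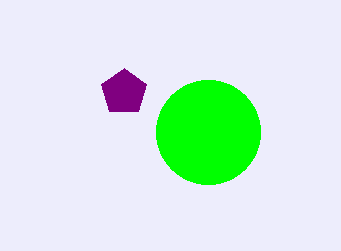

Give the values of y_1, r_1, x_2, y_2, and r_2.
y_1 = 132, r_1 = 52, x_2 = 124, y_2 = 92, r_2 = 24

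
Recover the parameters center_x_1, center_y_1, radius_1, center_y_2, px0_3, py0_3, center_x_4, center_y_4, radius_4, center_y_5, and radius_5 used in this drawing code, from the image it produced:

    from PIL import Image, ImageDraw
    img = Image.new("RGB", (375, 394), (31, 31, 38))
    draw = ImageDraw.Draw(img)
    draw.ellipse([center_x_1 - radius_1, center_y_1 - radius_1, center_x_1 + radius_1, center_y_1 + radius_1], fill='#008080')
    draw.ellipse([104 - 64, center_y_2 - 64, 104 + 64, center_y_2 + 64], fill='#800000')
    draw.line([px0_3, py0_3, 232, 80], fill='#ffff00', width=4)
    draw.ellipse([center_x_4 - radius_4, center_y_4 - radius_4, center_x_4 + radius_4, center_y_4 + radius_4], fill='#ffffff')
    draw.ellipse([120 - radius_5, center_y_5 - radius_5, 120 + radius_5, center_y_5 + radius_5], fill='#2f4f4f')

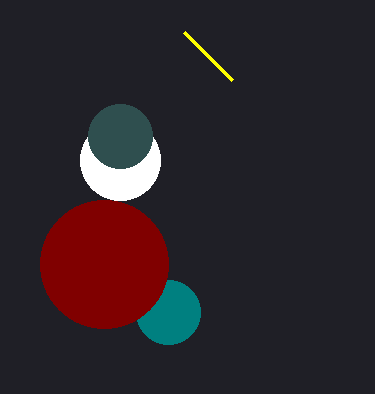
center_x_1 = 168
center_y_1 = 312
radius_1 = 32
center_y_2 = 264
px0_3 = 184
py0_3 = 32
center_x_4 = 120
center_y_4 = 160
radius_4 = 40
center_y_5 = 136
radius_5 = 32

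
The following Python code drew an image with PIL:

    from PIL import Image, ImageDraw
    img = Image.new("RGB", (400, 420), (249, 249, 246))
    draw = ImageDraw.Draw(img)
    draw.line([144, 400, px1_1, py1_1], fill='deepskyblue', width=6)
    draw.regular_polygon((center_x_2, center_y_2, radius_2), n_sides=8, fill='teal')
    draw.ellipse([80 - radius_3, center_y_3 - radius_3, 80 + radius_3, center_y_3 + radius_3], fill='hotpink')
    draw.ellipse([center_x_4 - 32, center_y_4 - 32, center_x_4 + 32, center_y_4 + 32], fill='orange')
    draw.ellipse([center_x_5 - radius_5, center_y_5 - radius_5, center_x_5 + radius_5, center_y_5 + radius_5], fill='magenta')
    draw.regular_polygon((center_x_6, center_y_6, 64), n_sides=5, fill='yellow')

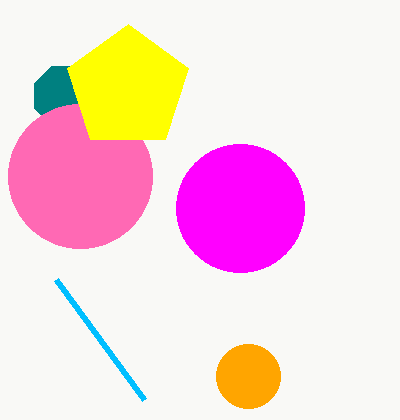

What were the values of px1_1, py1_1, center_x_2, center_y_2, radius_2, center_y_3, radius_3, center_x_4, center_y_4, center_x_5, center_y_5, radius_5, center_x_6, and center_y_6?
px1_1 = 56; py1_1 = 280; center_x_2 = 64; center_y_2 = 96; radius_2 = 32; center_y_3 = 176; radius_3 = 72; center_x_4 = 248; center_y_4 = 376; center_x_5 = 240; center_y_5 = 208; radius_5 = 64; center_x_6 = 128; center_y_6 = 88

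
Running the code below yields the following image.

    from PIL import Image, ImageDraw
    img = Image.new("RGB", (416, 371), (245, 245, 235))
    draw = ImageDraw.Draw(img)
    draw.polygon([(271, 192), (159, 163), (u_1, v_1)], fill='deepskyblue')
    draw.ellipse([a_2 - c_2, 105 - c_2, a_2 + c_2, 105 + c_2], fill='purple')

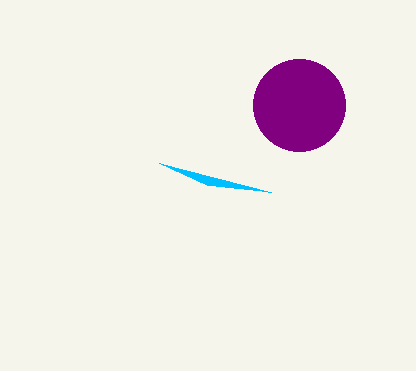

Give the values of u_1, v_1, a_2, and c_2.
u_1 = 207
v_1 = 185
a_2 = 299
c_2 = 46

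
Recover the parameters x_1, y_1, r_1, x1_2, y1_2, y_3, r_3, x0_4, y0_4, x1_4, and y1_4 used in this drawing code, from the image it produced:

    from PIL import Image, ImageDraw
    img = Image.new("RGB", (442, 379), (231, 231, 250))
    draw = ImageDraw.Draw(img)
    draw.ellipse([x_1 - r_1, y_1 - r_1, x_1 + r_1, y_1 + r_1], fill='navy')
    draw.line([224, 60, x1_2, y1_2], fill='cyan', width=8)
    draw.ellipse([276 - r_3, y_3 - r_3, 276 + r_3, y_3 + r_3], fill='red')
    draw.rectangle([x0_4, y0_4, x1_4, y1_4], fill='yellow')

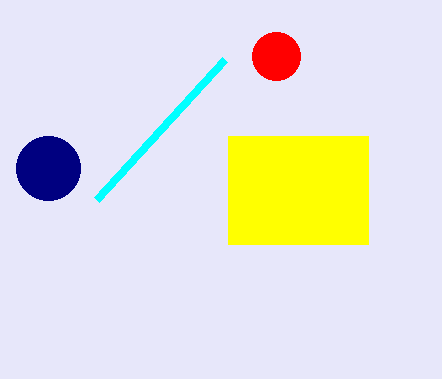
x_1 = 48
y_1 = 168
r_1 = 32
x1_2 = 96
y1_2 = 200
y_3 = 56
r_3 = 24
x0_4 = 228
y0_4 = 136
x1_4 = 368
y1_4 = 244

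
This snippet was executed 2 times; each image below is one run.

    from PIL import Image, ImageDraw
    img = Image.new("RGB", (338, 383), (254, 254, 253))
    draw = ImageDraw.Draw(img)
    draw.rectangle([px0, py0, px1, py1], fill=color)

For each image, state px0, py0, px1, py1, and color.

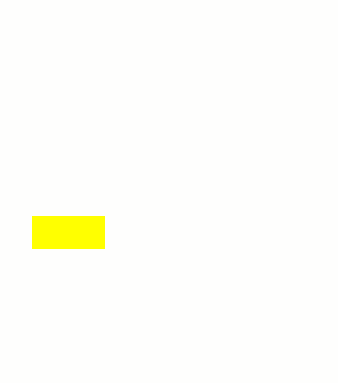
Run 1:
px0 = 32; py0 = 216; px1 = 104; py1 = 248; color = 'yellow'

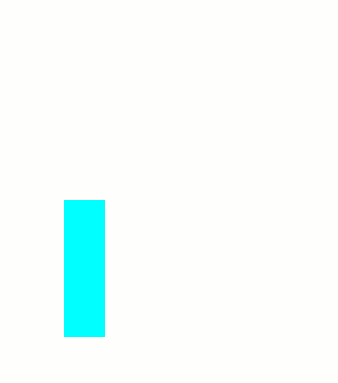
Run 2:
px0 = 64; py0 = 200; px1 = 104; py1 = 336; color = 'cyan'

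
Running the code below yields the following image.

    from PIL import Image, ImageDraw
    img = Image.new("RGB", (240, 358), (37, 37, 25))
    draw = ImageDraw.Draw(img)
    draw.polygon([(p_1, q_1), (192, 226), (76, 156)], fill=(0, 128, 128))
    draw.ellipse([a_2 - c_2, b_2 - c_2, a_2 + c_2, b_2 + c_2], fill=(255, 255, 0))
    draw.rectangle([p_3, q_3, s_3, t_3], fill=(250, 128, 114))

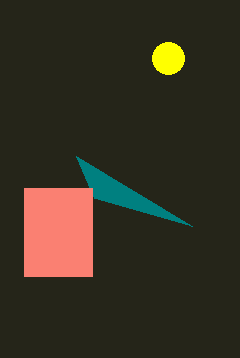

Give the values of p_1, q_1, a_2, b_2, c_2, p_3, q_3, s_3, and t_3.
p_1 = 94; q_1 = 198; a_2 = 168; b_2 = 58; c_2 = 16; p_3 = 24; q_3 = 188; s_3 = 92; t_3 = 276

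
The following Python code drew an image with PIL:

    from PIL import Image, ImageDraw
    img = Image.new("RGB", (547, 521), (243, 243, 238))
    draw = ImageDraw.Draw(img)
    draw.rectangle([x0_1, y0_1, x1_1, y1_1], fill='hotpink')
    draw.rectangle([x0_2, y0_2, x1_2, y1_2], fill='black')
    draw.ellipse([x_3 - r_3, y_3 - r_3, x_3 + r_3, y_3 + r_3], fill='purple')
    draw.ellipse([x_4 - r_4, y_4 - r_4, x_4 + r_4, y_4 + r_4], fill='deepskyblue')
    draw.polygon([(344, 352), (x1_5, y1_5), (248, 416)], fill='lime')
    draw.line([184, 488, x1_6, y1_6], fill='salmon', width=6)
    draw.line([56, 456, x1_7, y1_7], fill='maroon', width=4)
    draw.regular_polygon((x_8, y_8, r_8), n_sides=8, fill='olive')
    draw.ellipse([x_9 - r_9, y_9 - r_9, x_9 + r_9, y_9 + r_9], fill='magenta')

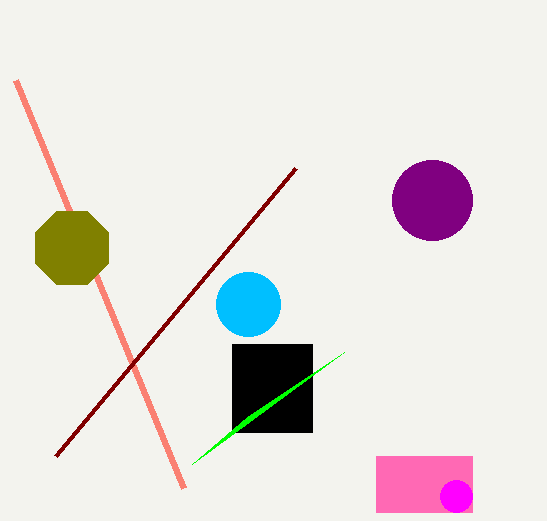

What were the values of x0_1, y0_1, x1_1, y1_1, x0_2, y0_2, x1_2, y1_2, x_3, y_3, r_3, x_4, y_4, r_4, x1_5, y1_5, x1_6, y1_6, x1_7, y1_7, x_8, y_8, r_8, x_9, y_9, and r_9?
x0_1 = 376; y0_1 = 456; x1_1 = 472; y1_1 = 512; x0_2 = 232; y0_2 = 344; x1_2 = 312; y1_2 = 432; x_3 = 432; y_3 = 200; r_3 = 40; x_4 = 248; y_4 = 304; r_4 = 32; x1_5 = 192; y1_5 = 464; x1_6 = 16; y1_6 = 80; x1_7 = 296; y1_7 = 168; x_8 = 72; y_8 = 248; r_8 = 40; x_9 = 456; y_9 = 496; r_9 = 16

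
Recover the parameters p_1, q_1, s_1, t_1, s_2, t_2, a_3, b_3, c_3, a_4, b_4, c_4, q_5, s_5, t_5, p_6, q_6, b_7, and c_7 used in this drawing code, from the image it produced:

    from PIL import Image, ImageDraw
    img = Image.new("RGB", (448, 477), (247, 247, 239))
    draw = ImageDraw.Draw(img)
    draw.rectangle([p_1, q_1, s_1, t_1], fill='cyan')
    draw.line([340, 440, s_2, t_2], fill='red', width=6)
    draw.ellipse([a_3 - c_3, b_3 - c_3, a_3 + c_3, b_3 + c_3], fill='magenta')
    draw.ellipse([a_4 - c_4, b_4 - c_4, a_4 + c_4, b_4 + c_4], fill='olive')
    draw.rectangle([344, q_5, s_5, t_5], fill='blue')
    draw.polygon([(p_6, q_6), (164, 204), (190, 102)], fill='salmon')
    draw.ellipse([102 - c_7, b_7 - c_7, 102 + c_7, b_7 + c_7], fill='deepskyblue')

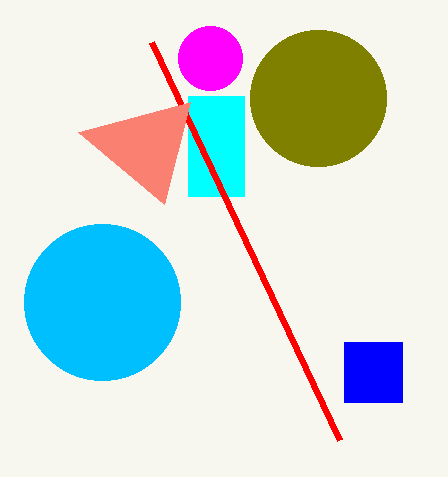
p_1 = 188
q_1 = 96
s_1 = 244
t_1 = 196
s_2 = 152
t_2 = 42
a_3 = 210
b_3 = 58
c_3 = 32
a_4 = 318
b_4 = 98
c_4 = 68
q_5 = 342
s_5 = 402
t_5 = 402
p_6 = 78
q_6 = 132
b_7 = 302
c_7 = 78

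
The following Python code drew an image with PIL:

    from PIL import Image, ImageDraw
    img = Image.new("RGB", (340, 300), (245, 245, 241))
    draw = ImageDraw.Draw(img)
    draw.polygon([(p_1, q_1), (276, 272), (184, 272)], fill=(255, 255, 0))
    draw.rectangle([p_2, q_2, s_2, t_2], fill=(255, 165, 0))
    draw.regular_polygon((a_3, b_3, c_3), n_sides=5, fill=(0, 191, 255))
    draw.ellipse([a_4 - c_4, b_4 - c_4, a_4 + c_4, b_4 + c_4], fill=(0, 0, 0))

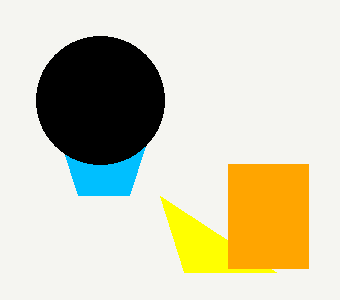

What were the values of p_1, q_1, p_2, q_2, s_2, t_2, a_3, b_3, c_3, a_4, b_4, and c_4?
p_1 = 160
q_1 = 196
p_2 = 228
q_2 = 164
s_2 = 308
t_2 = 268
a_3 = 104
b_3 = 160
c_3 = 44
a_4 = 100
b_4 = 100
c_4 = 64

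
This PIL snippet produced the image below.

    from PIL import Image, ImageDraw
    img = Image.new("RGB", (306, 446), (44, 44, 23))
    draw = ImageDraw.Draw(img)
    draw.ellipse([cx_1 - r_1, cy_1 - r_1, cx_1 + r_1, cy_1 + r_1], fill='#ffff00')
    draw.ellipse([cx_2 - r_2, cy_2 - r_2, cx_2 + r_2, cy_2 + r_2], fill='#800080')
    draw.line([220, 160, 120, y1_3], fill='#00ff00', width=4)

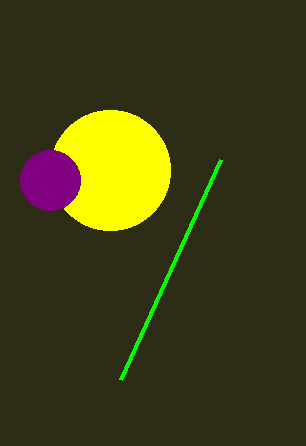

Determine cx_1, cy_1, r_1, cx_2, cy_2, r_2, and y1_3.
cx_1 = 110; cy_1 = 170; r_1 = 60; cx_2 = 50; cy_2 = 180; r_2 = 30; y1_3 = 380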